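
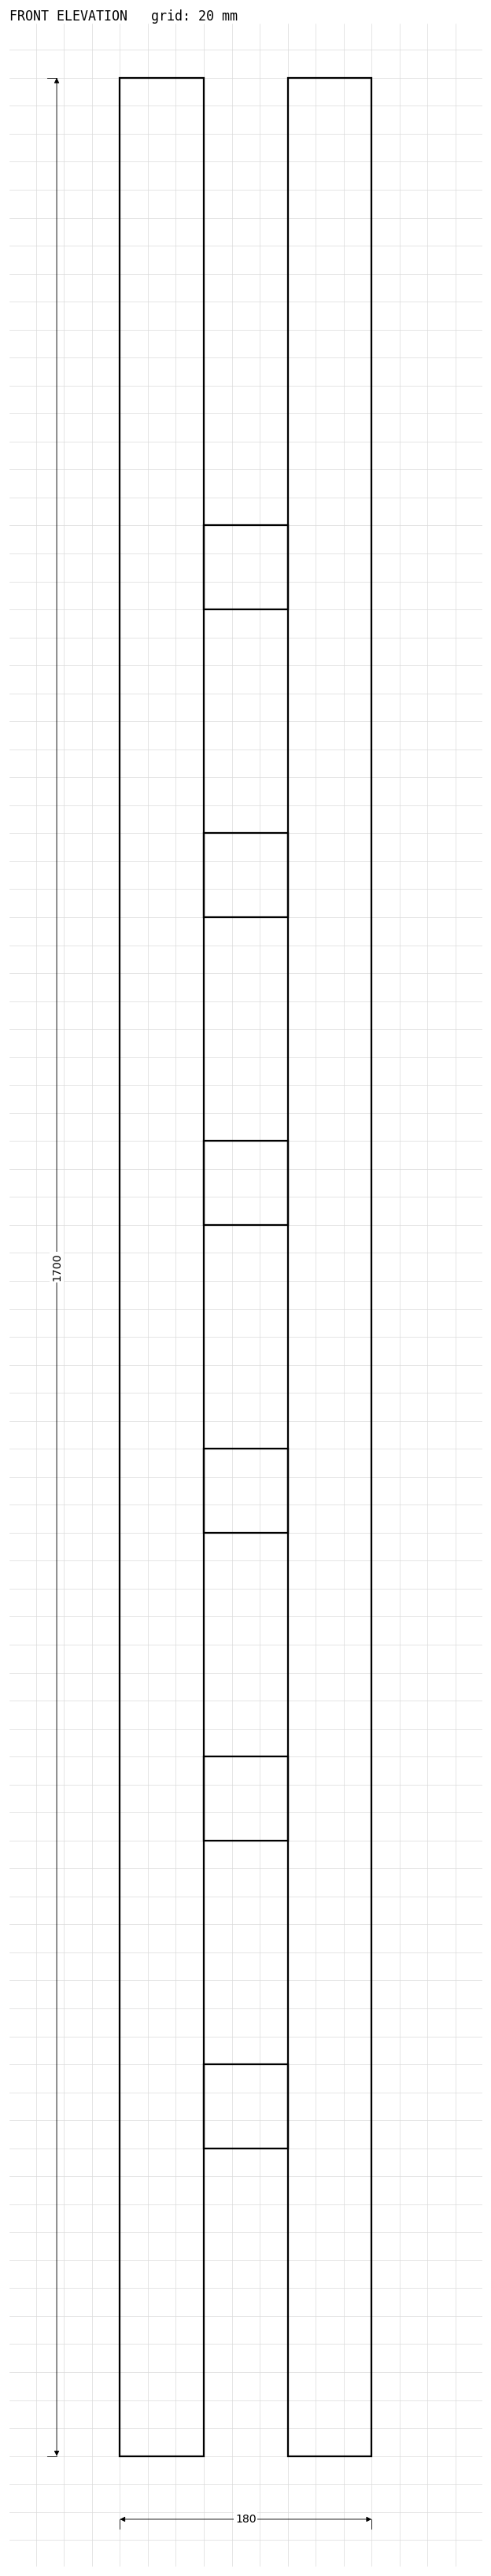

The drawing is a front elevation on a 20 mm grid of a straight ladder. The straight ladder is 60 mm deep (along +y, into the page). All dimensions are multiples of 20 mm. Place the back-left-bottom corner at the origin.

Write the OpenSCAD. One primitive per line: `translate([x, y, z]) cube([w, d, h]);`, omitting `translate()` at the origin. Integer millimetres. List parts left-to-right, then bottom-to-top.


cube([60, 60, 1700]);
translate([60, 0, 220]) cube([60, 60, 60]);
translate([60, 0, 440]) cube([60, 60, 60]);
translate([60, 0, 660]) cube([60, 60, 60]);
translate([60, 0, 880]) cube([60, 60, 60]);
translate([60, 0, 1100]) cube([60, 60, 60]);
translate([60, 0, 1320]) cube([60, 60, 60]);
translate([120, 0, 0]) cube([60, 60, 1700]);


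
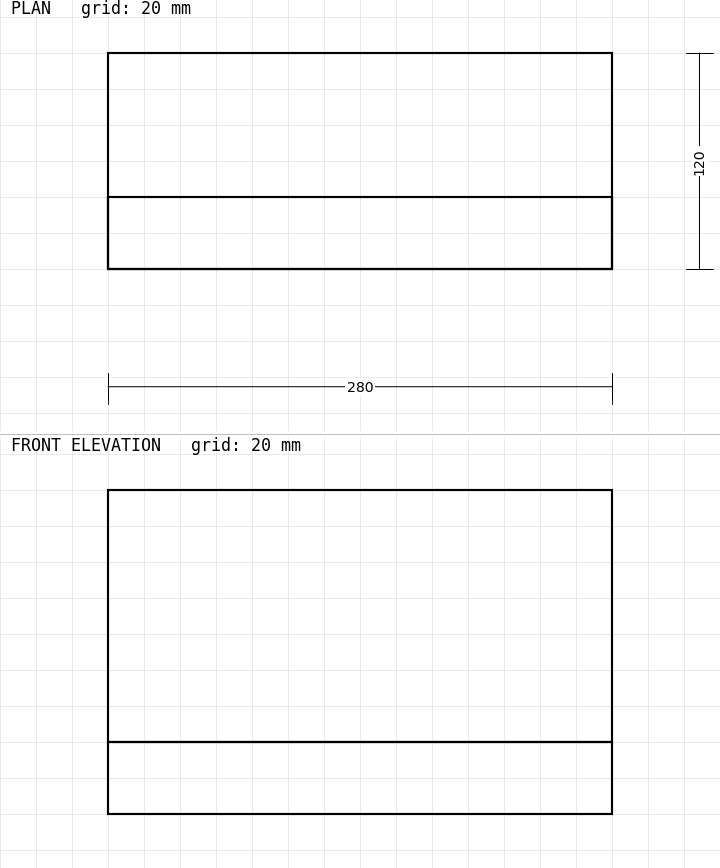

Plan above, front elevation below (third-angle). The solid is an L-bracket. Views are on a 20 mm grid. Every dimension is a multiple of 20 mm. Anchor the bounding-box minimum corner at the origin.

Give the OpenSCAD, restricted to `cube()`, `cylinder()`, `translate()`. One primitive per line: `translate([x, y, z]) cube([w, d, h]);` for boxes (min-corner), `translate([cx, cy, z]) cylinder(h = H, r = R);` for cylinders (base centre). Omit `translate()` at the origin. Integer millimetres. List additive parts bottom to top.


cube([280, 120, 40]);
translate([0, 0, 40]) cube([280, 40, 140]);


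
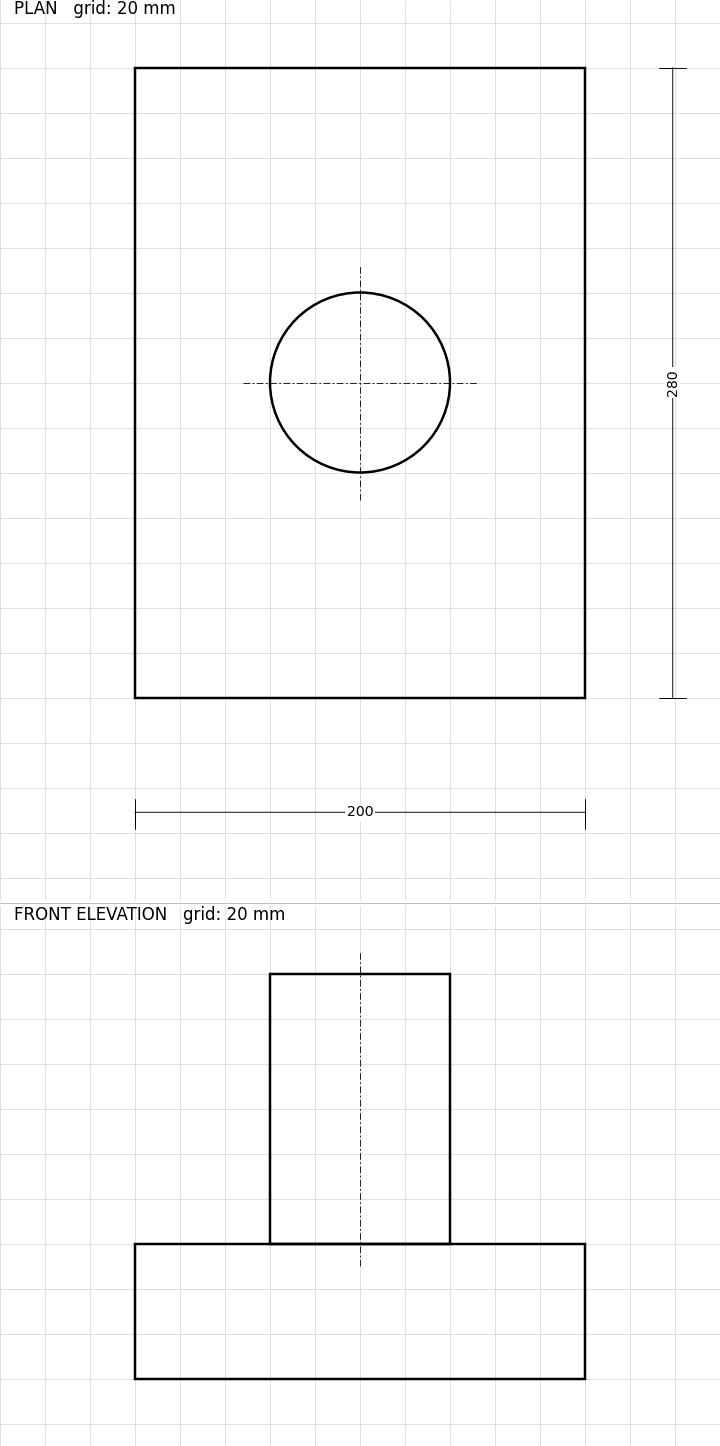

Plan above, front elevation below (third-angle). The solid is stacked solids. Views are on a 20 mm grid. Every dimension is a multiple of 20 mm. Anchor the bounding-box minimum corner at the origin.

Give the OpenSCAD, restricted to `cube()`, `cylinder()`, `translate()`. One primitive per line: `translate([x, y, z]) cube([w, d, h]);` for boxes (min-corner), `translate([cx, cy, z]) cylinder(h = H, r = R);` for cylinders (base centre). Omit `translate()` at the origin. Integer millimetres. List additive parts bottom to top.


cube([200, 280, 60]);
translate([100, 140, 60]) cylinder(h = 120, r = 40);


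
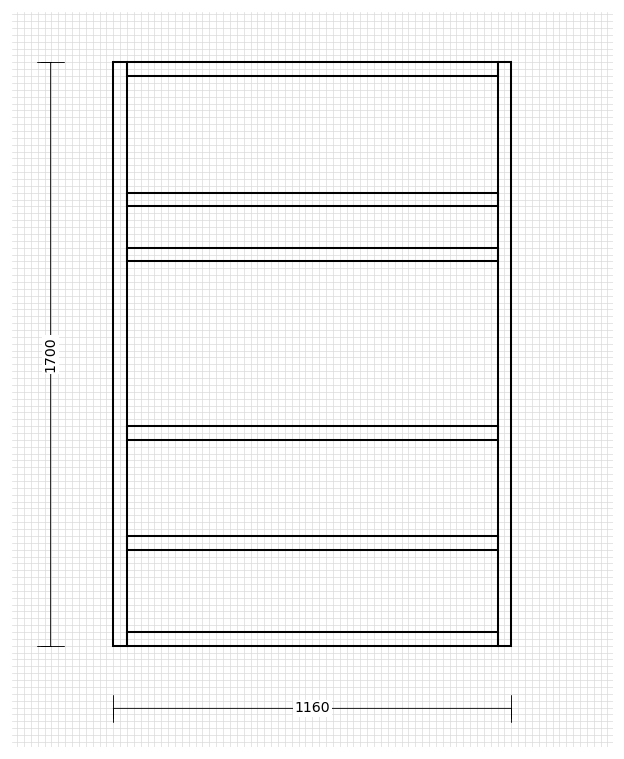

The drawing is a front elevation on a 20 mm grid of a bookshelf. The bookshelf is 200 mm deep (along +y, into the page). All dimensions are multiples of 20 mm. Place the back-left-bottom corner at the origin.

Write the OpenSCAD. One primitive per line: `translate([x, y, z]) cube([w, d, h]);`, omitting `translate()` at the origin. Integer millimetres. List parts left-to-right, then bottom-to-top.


cube([40, 200, 1700]);
translate([40, 0, 0]) cube([1080, 200, 40]);
translate([40, 0, 280]) cube([1080, 200, 40]);
translate([40, 0, 600]) cube([1080, 200, 40]);
translate([40, 0, 1120]) cube([1080, 200, 40]);
translate([40, 0, 1280]) cube([1080, 200, 40]);
translate([40, 0, 1660]) cube([1080, 200, 40]);
translate([1120, 0, 0]) cube([40, 200, 1700]);


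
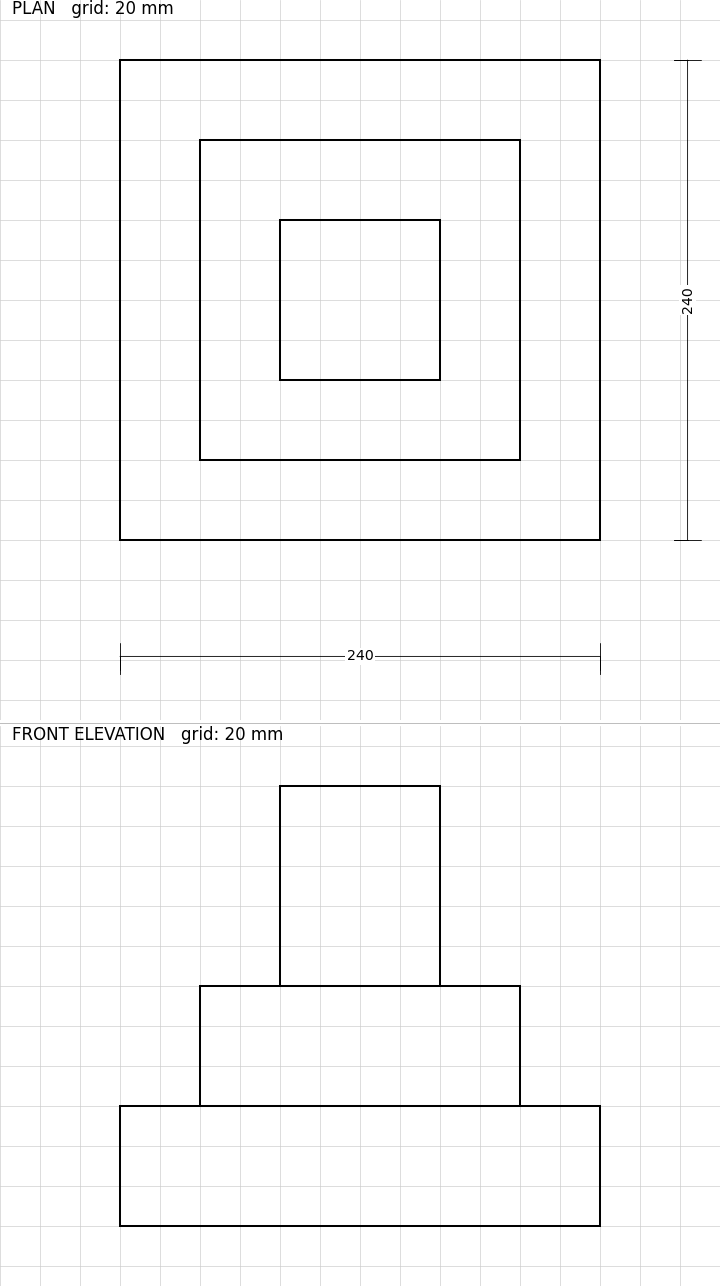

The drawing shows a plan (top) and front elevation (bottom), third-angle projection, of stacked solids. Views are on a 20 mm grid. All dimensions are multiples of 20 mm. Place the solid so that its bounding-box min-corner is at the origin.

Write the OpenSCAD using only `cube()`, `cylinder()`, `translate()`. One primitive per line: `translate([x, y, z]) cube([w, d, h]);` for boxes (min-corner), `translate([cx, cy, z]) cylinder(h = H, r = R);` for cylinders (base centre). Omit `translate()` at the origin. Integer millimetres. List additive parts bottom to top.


cube([240, 240, 60]);
translate([40, 40, 60]) cube([160, 160, 60]);
translate([80, 80, 120]) cube([80, 80, 100]);


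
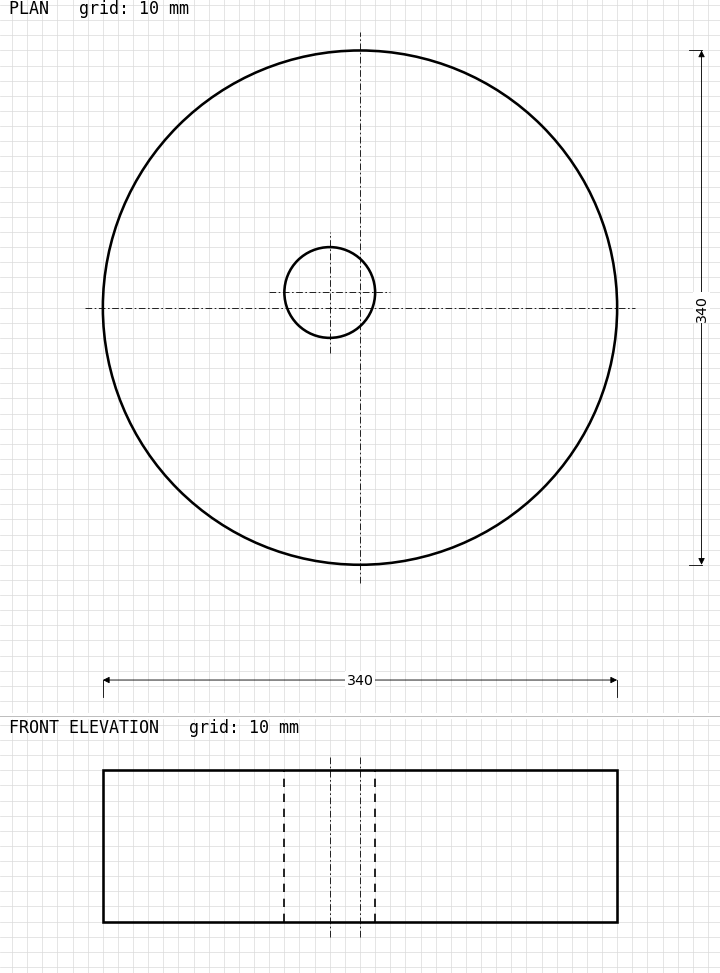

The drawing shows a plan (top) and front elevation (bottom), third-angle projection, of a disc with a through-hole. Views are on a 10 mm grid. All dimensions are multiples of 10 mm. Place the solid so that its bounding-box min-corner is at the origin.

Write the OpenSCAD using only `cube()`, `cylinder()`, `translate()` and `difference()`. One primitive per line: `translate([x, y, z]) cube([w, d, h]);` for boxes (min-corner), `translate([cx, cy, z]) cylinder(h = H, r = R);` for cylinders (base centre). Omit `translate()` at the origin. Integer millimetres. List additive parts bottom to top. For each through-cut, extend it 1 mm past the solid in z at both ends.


difference() {
  translate([170, 170, 0]) cylinder(h = 100, r = 170);
  translate([150, 180, -1]) cylinder(h = 102, r = 30);
}


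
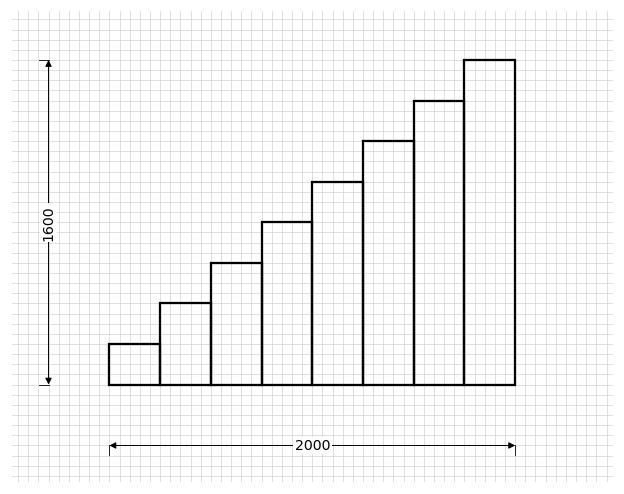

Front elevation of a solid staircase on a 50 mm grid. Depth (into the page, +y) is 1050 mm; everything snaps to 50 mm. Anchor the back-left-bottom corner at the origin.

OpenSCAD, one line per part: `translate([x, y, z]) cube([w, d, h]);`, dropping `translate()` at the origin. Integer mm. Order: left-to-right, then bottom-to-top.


cube([250, 1050, 200]);
translate([250, 0, 0]) cube([250, 1050, 400]);
translate([500, 0, 0]) cube([250, 1050, 600]);
translate([750, 0, 0]) cube([250, 1050, 800]);
translate([1000, 0, 0]) cube([250, 1050, 1000]);
translate([1250, 0, 0]) cube([250, 1050, 1200]);
translate([1500, 0, 0]) cube([250, 1050, 1400]);
translate([1750, 0, 0]) cube([250, 1050, 1600]);


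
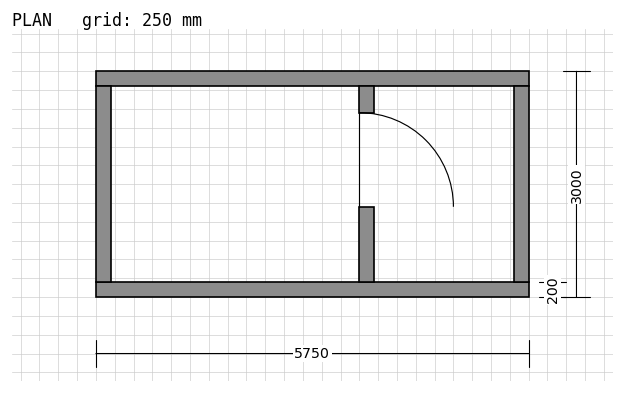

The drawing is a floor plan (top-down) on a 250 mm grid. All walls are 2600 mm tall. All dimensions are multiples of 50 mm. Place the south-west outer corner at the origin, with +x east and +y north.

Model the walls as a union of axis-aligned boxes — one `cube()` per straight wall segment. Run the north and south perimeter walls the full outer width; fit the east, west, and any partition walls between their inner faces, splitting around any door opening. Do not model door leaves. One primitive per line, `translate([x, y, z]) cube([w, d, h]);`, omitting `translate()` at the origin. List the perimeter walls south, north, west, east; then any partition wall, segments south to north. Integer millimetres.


cube([5750, 200, 2600]);
translate([0, 2800, 0]) cube([5750, 200, 2600]);
translate([0, 200, 0]) cube([200, 2600, 2600]);
translate([5550, 200, 0]) cube([200, 2600, 2600]);
translate([3500, 200, 0]) cube([200, 1000, 2600]);
translate([3500, 2450, 0]) cube([200, 350, 2600]);


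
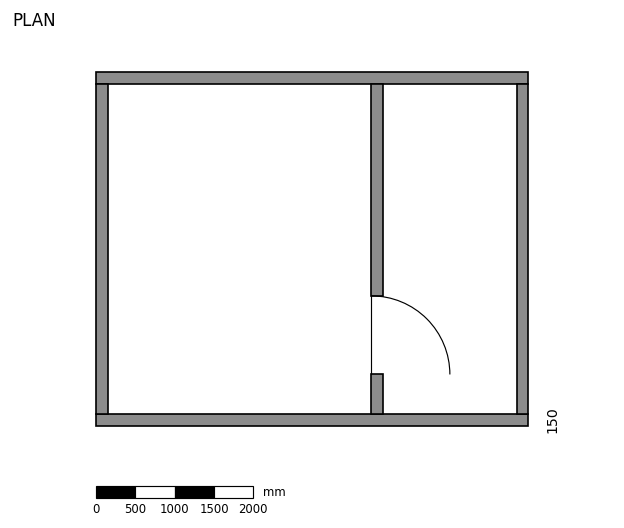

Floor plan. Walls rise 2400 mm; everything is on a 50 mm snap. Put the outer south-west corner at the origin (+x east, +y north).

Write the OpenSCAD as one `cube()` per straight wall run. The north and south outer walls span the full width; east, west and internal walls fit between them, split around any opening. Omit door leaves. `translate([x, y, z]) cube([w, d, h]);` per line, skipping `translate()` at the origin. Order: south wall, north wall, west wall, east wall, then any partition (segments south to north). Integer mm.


cube([5500, 150, 2400]);
translate([0, 4350, 0]) cube([5500, 150, 2400]);
translate([0, 150, 0]) cube([150, 4200, 2400]);
translate([5350, 150, 0]) cube([150, 4200, 2400]);
translate([3500, 150, 0]) cube([150, 500, 2400]);
translate([3500, 1650, 0]) cube([150, 2700, 2400]);


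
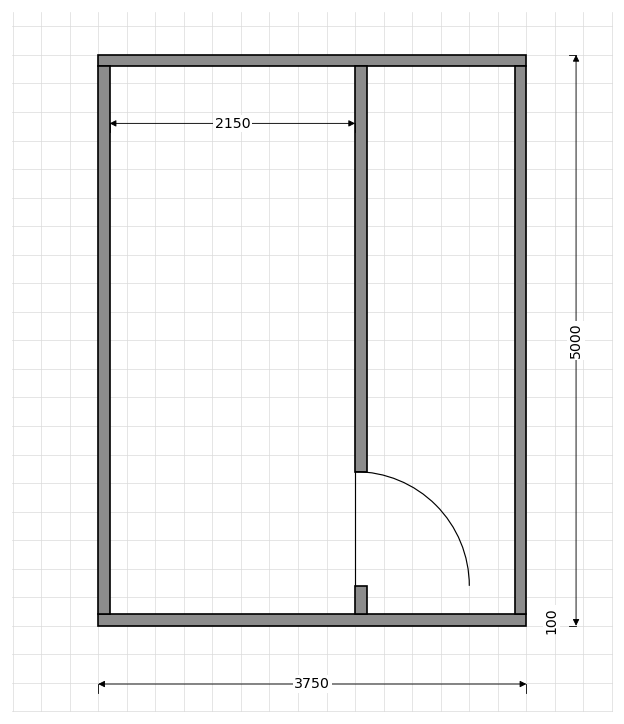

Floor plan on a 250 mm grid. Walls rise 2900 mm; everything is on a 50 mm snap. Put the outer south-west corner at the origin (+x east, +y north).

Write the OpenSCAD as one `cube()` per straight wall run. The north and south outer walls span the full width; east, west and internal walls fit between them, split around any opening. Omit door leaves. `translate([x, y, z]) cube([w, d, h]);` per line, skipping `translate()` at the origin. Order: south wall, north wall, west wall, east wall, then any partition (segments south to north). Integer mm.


cube([3750, 100, 2900]);
translate([0, 4900, 0]) cube([3750, 100, 2900]);
translate([0, 100, 0]) cube([100, 4800, 2900]);
translate([3650, 100, 0]) cube([100, 4800, 2900]);
translate([2250, 100, 0]) cube([100, 250, 2900]);
translate([2250, 1350, 0]) cube([100, 3550, 2900]);


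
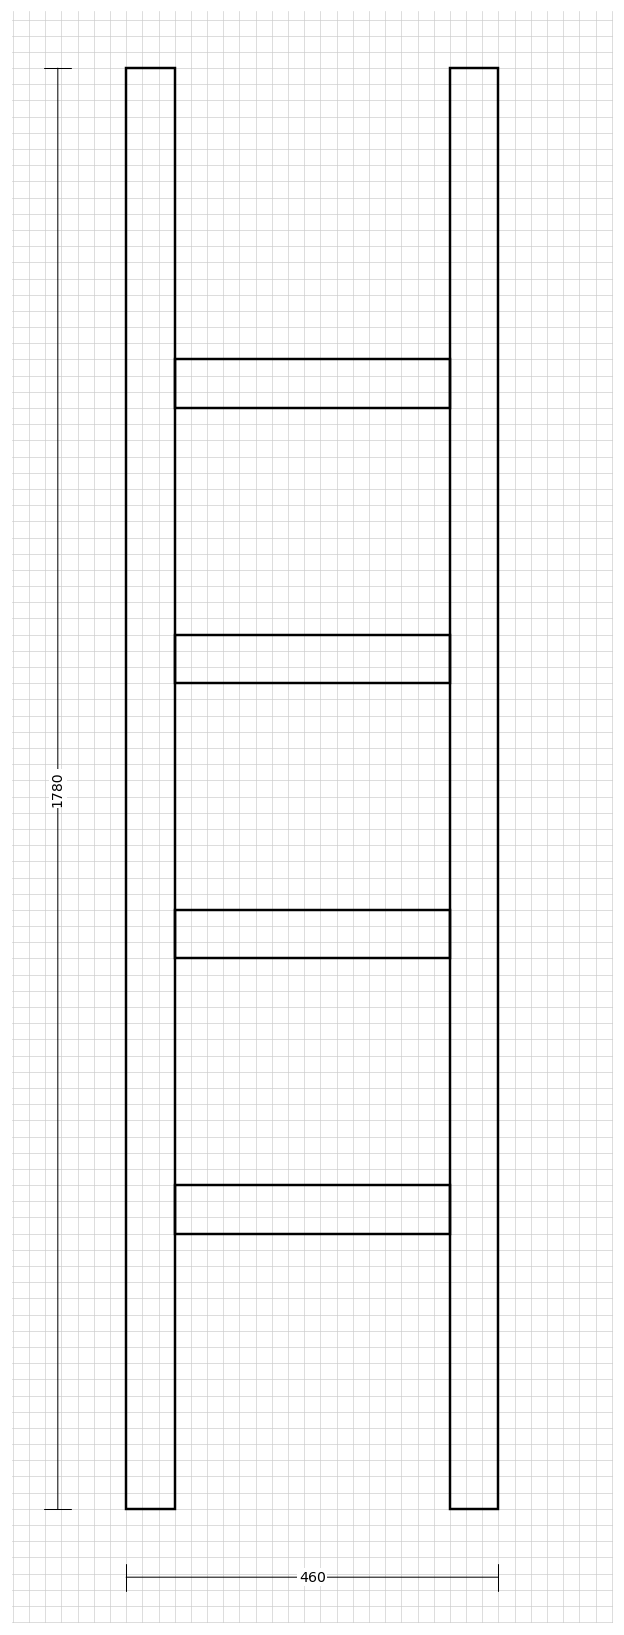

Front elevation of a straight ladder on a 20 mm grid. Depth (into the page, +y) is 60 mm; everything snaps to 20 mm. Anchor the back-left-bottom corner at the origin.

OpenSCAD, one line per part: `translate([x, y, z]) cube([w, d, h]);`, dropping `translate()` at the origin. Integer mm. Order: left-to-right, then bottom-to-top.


cube([60, 60, 1780]);
translate([60, 0, 340]) cube([340, 60, 60]);
translate([60, 0, 680]) cube([340, 60, 60]);
translate([60, 0, 1020]) cube([340, 60, 60]);
translate([60, 0, 1360]) cube([340, 60, 60]);
translate([400, 0, 0]) cube([60, 60, 1780]);


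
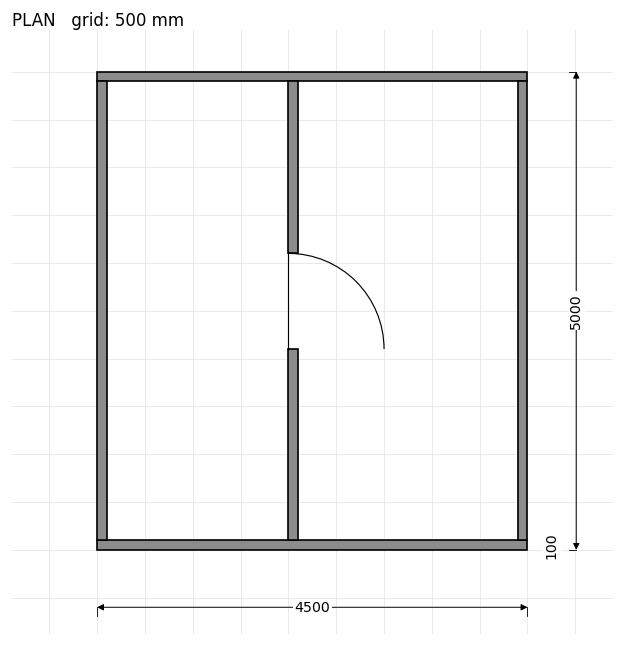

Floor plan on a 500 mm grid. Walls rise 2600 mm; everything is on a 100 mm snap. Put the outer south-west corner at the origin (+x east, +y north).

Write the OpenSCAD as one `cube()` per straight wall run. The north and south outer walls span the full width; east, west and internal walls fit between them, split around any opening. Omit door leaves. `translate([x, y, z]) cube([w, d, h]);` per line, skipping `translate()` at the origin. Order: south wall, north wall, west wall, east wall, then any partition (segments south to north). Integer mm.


cube([4500, 100, 2600]);
translate([0, 4900, 0]) cube([4500, 100, 2600]);
translate([0, 100, 0]) cube([100, 4800, 2600]);
translate([4400, 100, 0]) cube([100, 4800, 2600]);
translate([2000, 100, 0]) cube([100, 2000, 2600]);
translate([2000, 3100, 0]) cube([100, 1800, 2600]);


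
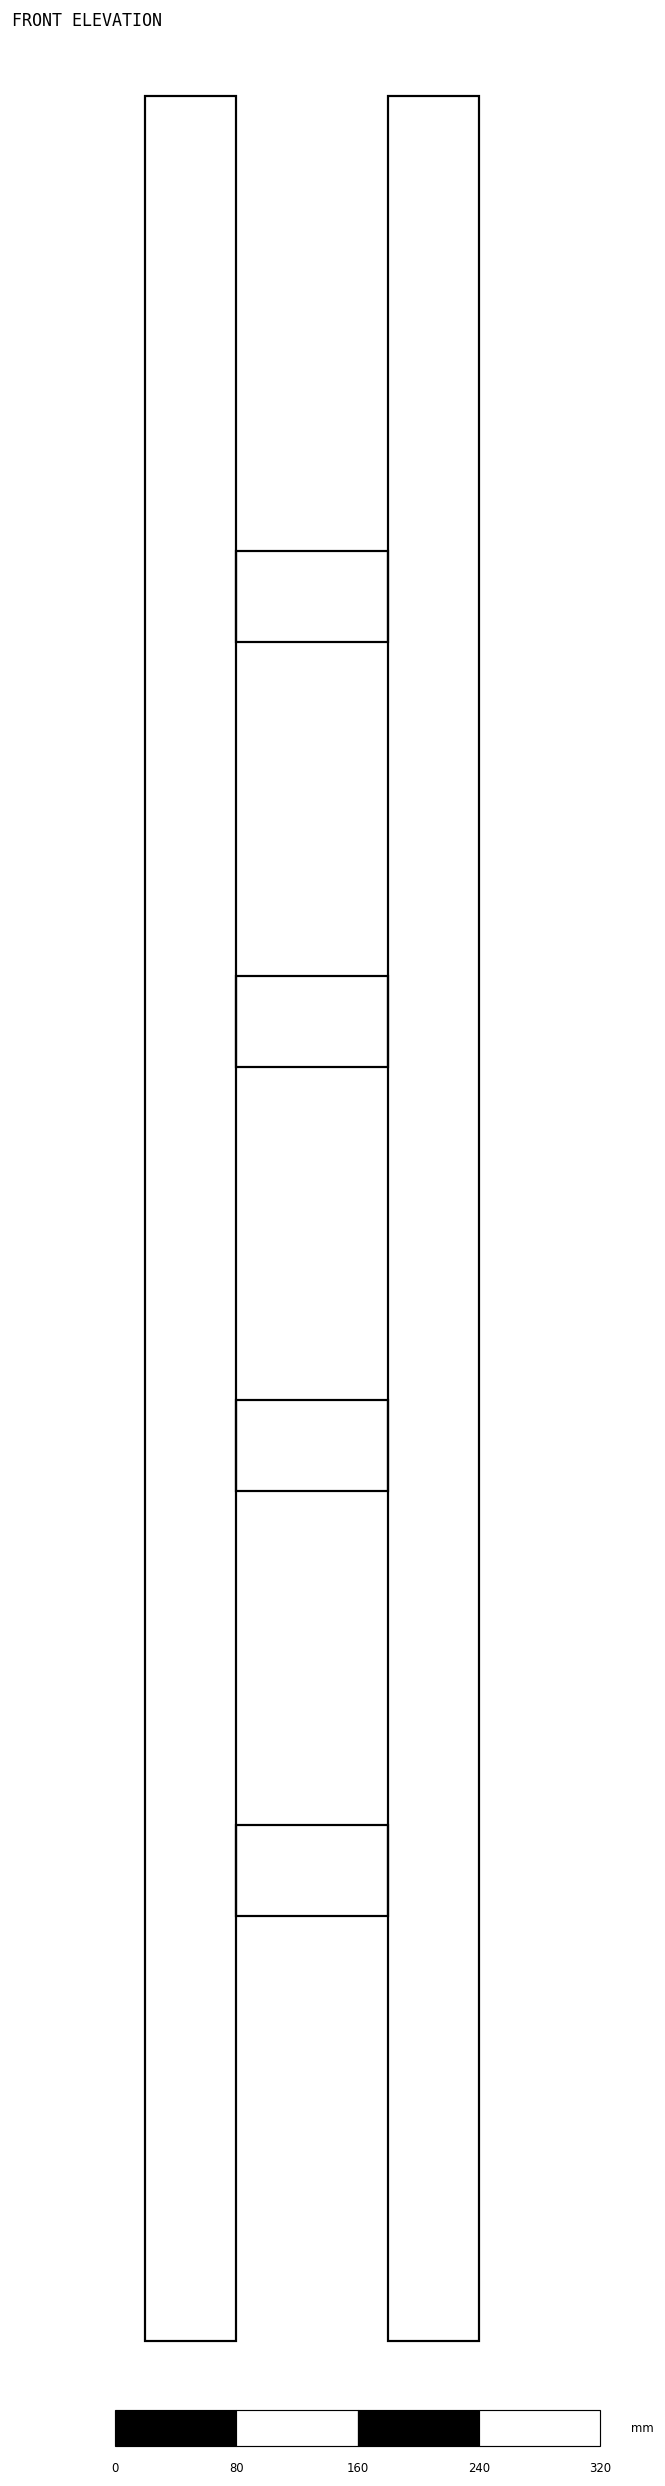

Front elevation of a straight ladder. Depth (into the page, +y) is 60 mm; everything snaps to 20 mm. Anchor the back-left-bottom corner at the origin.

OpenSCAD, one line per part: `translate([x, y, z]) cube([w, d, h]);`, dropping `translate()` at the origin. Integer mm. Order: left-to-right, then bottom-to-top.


cube([60, 60, 1480]);
translate([60, 0, 280]) cube([100, 60, 60]);
translate([60, 0, 560]) cube([100, 60, 60]);
translate([60, 0, 840]) cube([100, 60, 60]);
translate([60, 0, 1120]) cube([100, 60, 60]);
translate([160, 0, 0]) cube([60, 60, 1480]);


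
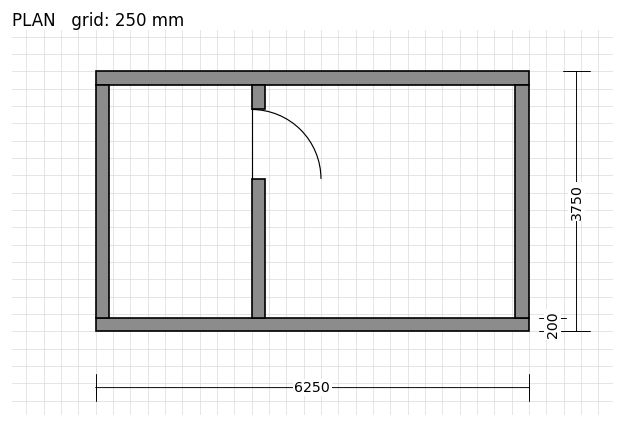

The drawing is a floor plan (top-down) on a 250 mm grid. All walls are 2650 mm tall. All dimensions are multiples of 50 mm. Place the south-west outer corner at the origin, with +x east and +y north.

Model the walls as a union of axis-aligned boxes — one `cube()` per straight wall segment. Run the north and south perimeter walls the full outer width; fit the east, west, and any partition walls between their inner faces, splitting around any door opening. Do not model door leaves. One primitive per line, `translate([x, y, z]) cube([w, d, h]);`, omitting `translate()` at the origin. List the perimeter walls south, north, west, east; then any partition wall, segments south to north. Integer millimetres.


cube([6250, 200, 2650]);
translate([0, 3550, 0]) cube([6250, 200, 2650]);
translate([0, 200, 0]) cube([200, 3350, 2650]);
translate([6050, 200, 0]) cube([200, 3350, 2650]);
translate([2250, 200, 0]) cube([200, 2000, 2650]);
translate([2250, 3200, 0]) cube([200, 350, 2650]);


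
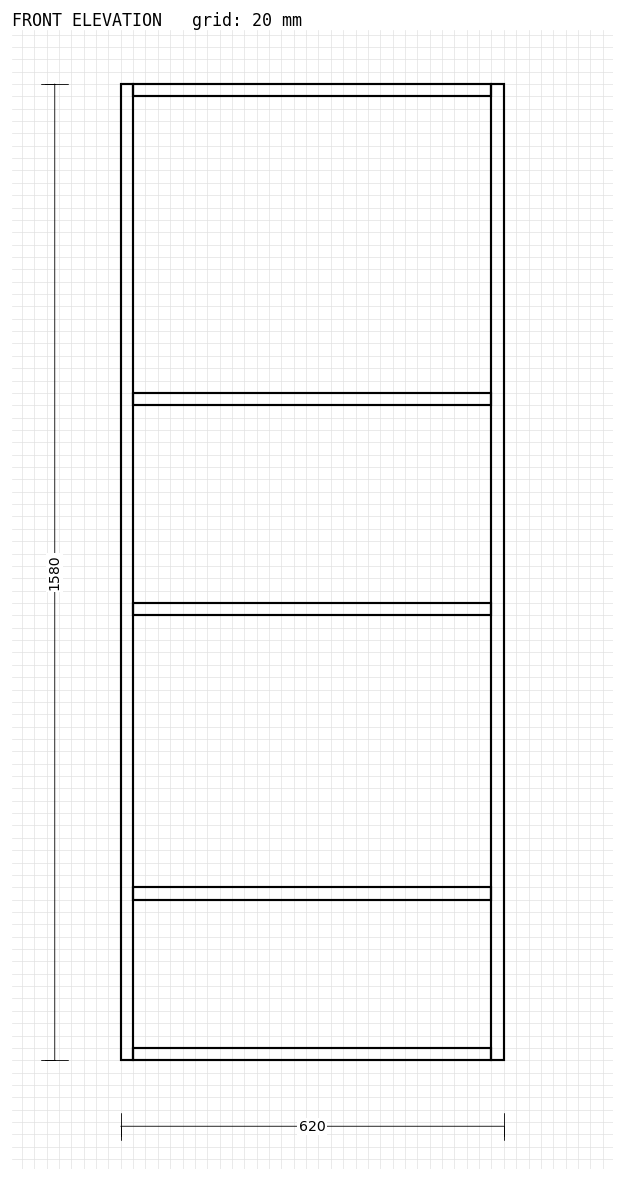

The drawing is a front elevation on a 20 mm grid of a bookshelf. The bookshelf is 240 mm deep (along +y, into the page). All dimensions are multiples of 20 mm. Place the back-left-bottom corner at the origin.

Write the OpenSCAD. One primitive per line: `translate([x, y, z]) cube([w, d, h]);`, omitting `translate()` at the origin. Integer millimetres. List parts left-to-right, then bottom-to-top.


cube([20, 240, 1580]);
translate([20, 0, 0]) cube([580, 240, 20]);
translate([20, 0, 260]) cube([580, 240, 20]);
translate([20, 0, 720]) cube([580, 240, 20]);
translate([20, 0, 1060]) cube([580, 240, 20]);
translate([20, 0, 1560]) cube([580, 240, 20]);
translate([600, 0, 0]) cube([20, 240, 1580]);


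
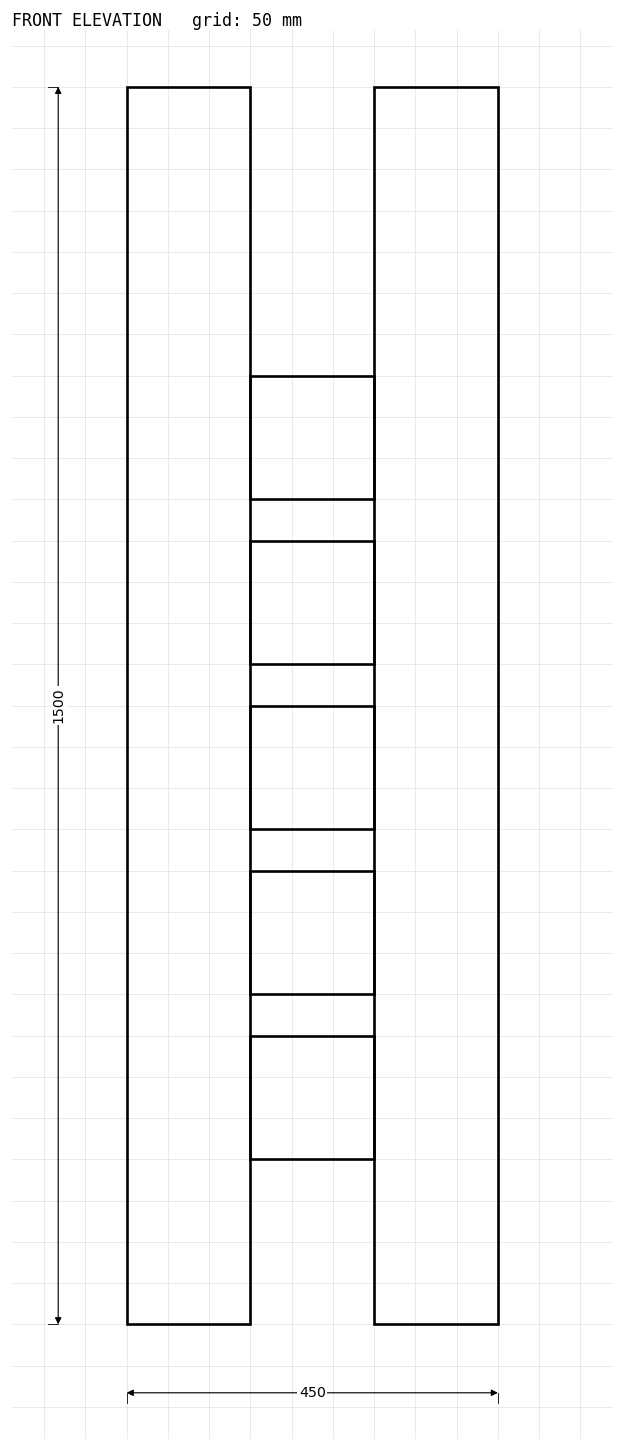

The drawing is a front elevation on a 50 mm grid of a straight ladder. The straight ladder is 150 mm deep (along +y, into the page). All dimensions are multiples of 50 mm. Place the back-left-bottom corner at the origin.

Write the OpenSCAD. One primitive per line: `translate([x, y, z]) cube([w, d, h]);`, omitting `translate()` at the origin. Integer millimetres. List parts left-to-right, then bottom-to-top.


cube([150, 150, 1500]);
translate([150, 0, 200]) cube([150, 150, 150]);
translate([150, 0, 400]) cube([150, 150, 150]);
translate([150, 0, 600]) cube([150, 150, 150]);
translate([150, 0, 800]) cube([150, 150, 150]);
translate([150, 0, 1000]) cube([150, 150, 150]);
translate([300, 0, 0]) cube([150, 150, 1500]);


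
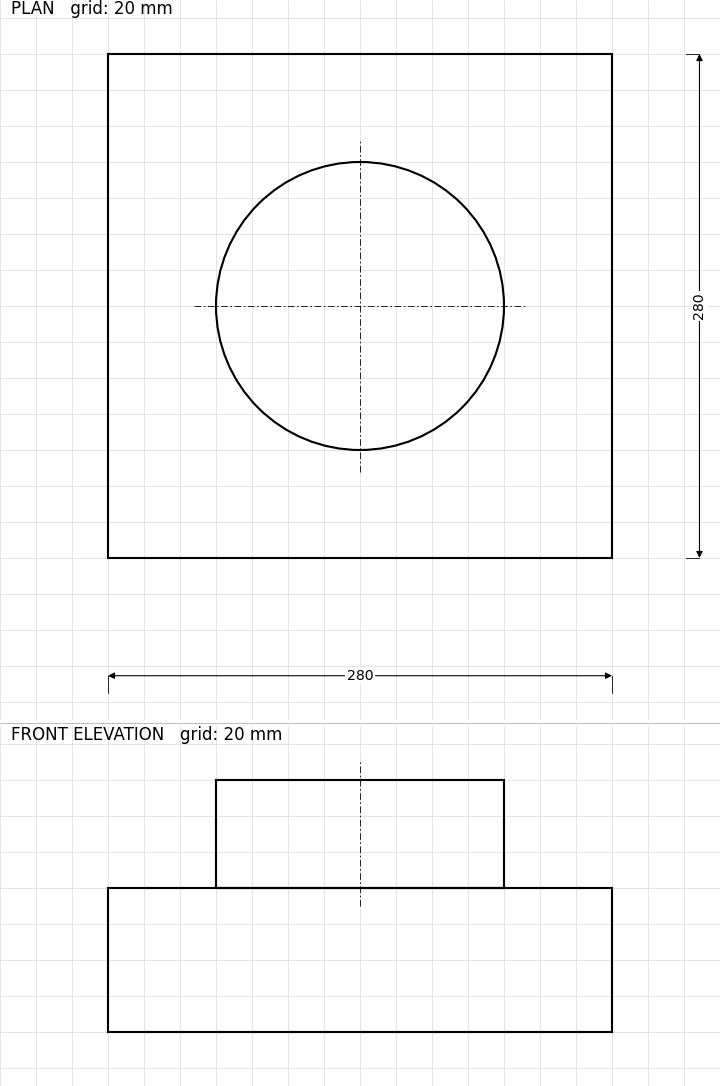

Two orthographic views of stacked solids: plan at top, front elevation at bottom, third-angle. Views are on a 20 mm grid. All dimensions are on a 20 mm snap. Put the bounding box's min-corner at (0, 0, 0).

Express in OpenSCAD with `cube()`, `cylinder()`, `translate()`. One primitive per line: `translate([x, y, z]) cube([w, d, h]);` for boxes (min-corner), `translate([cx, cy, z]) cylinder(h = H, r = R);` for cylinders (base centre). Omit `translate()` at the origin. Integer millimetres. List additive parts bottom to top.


cube([280, 280, 80]);
translate([140, 140, 80]) cylinder(h = 60, r = 80);


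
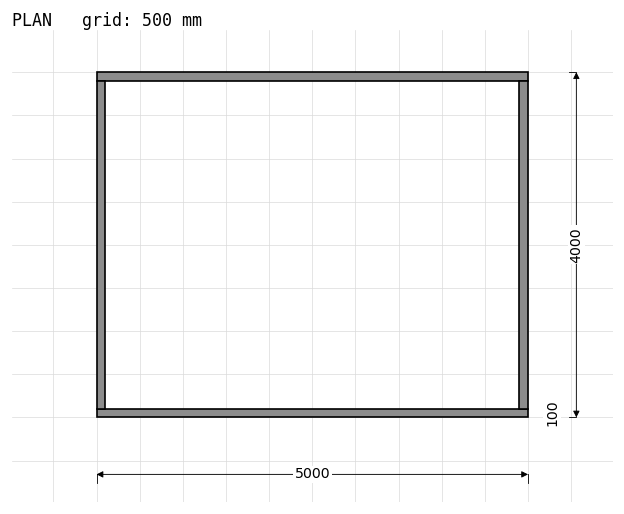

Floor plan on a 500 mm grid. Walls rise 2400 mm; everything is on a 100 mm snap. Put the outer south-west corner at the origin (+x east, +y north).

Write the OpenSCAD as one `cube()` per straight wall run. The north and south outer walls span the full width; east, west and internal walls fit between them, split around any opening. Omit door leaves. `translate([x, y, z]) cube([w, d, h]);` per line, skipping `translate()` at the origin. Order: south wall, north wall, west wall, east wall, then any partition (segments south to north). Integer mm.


cube([5000, 100, 2400]);
translate([0, 3900, 0]) cube([5000, 100, 2400]);
translate([0, 100, 0]) cube([100, 3800, 2400]);
translate([4900, 100, 0]) cube([100, 3800, 2400]);


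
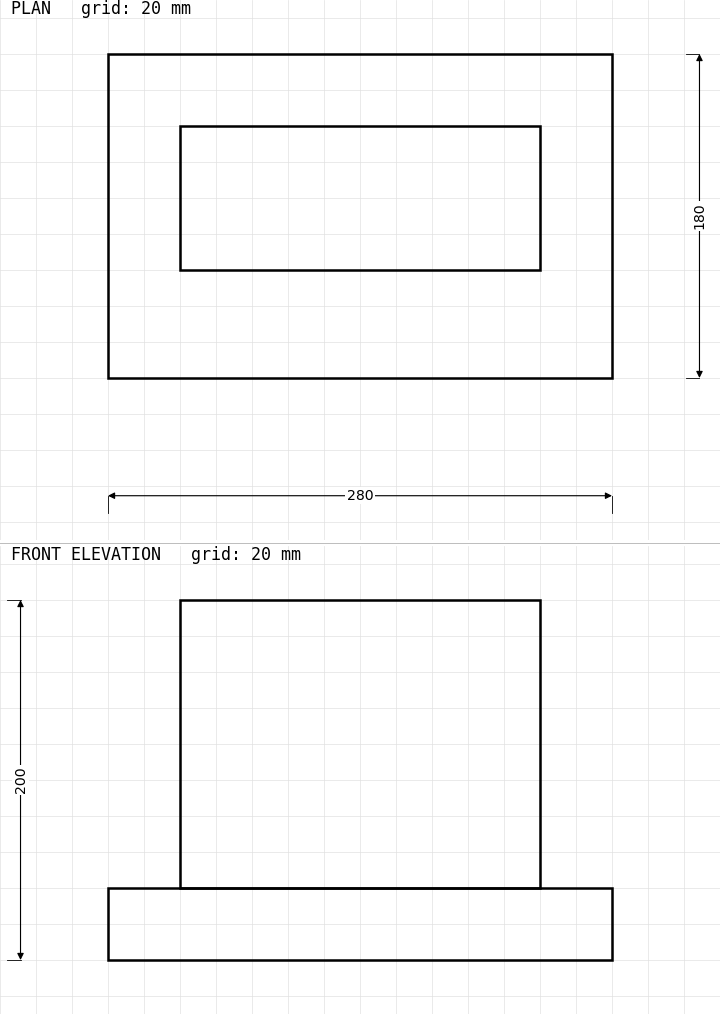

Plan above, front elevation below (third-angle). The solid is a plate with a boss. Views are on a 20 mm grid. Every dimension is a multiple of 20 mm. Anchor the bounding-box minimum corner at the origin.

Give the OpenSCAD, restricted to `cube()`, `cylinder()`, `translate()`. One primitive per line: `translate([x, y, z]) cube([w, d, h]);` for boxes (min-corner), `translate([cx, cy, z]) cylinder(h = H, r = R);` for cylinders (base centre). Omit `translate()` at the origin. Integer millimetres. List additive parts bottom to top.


cube([280, 180, 40]);
translate([40, 60, 40]) cube([200, 80, 160]);


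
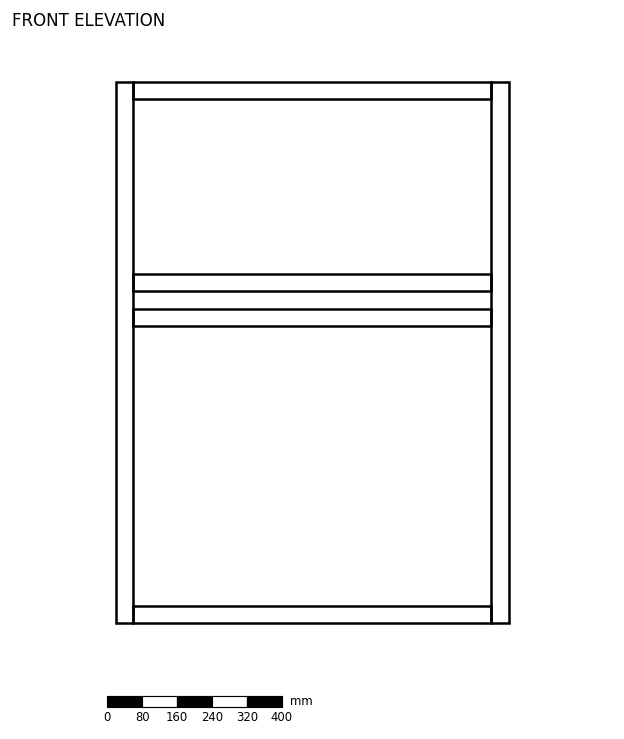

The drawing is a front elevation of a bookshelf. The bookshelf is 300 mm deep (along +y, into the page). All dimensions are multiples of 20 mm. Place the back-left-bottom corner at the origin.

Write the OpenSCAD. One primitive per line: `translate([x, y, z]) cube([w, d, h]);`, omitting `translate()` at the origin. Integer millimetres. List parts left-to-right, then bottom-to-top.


cube([40, 300, 1240]);
translate([40, 0, 0]) cube([820, 300, 40]);
translate([40, 0, 680]) cube([820, 300, 40]);
translate([40, 0, 760]) cube([820, 300, 40]);
translate([40, 0, 1200]) cube([820, 300, 40]);
translate([860, 0, 0]) cube([40, 300, 1240]);


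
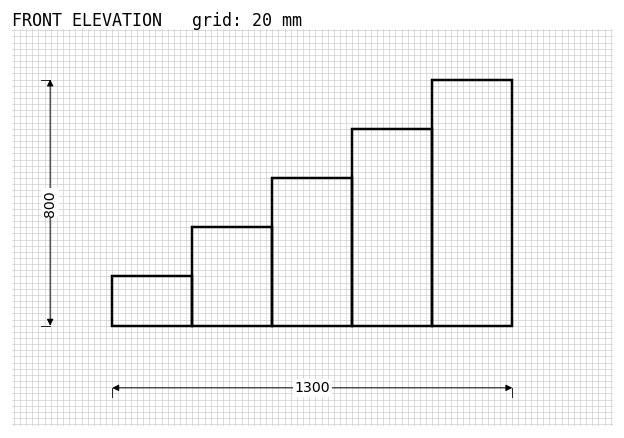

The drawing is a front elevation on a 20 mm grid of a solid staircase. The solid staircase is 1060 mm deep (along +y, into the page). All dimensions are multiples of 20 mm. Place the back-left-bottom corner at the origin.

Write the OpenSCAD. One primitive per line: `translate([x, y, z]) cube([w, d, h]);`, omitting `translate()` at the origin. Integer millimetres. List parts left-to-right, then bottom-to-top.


cube([260, 1060, 160]);
translate([260, 0, 0]) cube([260, 1060, 320]);
translate([520, 0, 0]) cube([260, 1060, 480]);
translate([780, 0, 0]) cube([260, 1060, 640]);
translate([1040, 0, 0]) cube([260, 1060, 800]);


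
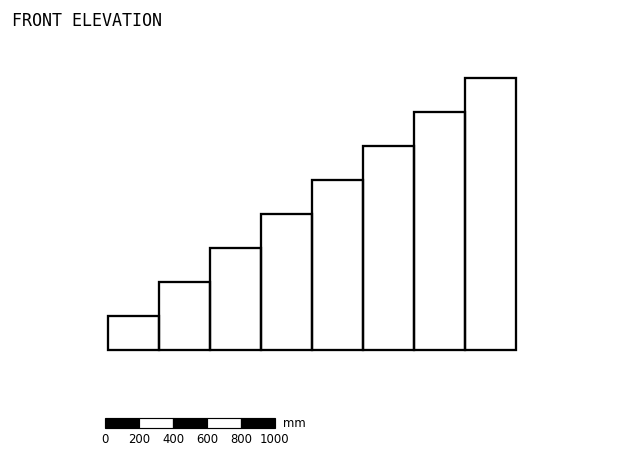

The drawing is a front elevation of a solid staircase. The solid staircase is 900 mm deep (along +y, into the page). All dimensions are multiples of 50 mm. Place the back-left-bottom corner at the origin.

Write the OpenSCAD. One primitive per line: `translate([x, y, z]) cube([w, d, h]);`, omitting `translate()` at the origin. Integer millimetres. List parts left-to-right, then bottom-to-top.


cube([300, 900, 200]);
translate([300, 0, 0]) cube([300, 900, 400]);
translate([600, 0, 0]) cube([300, 900, 600]);
translate([900, 0, 0]) cube([300, 900, 800]);
translate([1200, 0, 0]) cube([300, 900, 1000]);
translate([1500, 0, 0]) cube([300, 900, 1200]);
translate([1800, 0, 0]) cube([300, 900, 1400]);
translate([2100, 0, 0]) cube([300, 900, 1600]);


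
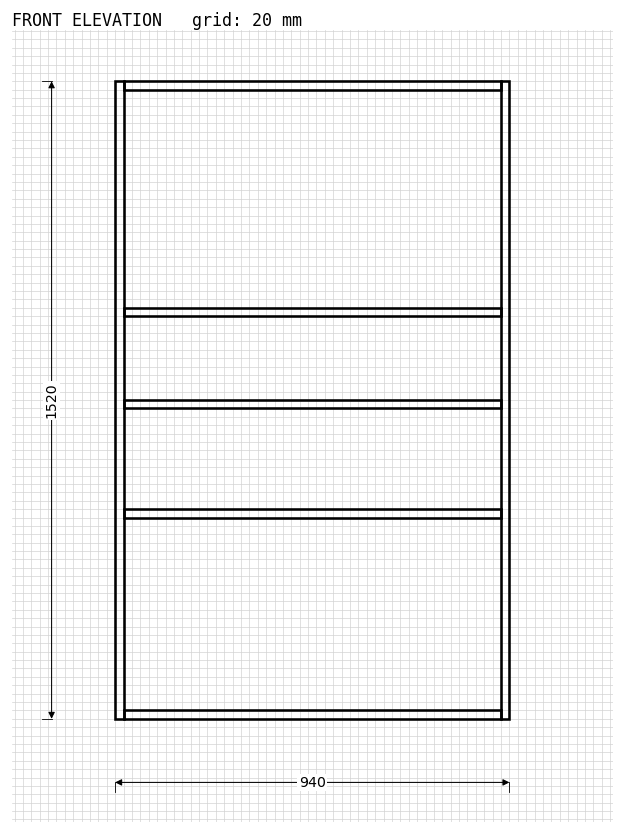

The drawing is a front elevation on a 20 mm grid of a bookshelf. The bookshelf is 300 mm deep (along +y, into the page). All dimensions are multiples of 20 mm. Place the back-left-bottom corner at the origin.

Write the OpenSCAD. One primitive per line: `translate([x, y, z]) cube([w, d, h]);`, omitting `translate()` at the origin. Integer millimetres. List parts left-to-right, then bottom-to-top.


cube([20, 300, 1520]);
translate([20, 0, 0]) cube([900, 300, 20]);
translate([20, 0, 480]) cube([900, 300, 20]);
translate([20, 0, 740]) cube([900, 300, 20]);
translate([20, 0, 960]) cube([900, 300, 20]);
translate([20, 0, 1500]) cube([900, 300, 20]);
translate([920, 0, 0]) cube([20, 300, 1520]);


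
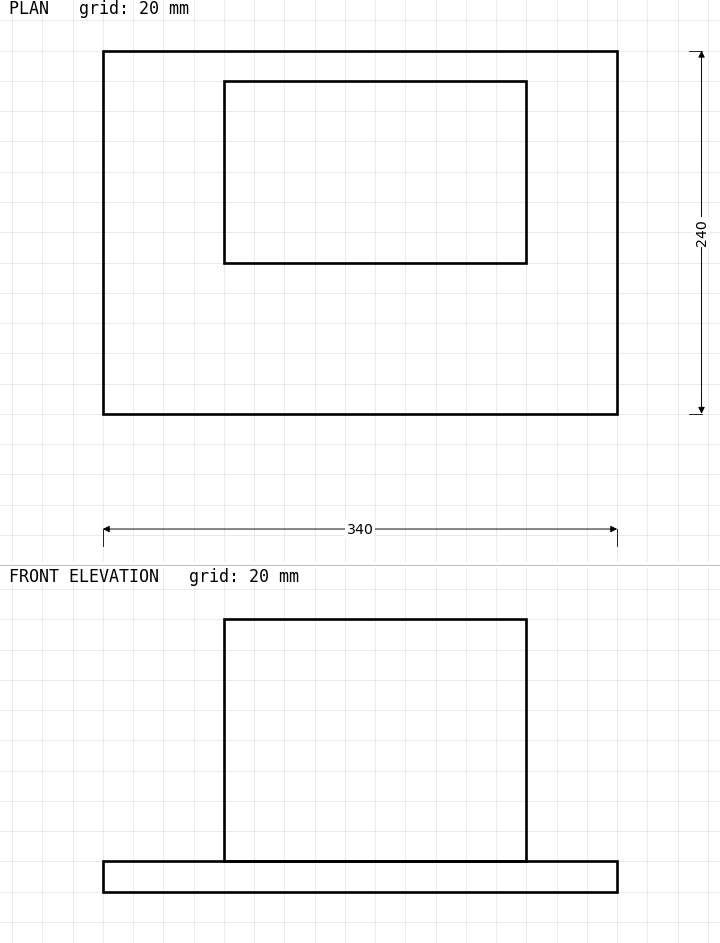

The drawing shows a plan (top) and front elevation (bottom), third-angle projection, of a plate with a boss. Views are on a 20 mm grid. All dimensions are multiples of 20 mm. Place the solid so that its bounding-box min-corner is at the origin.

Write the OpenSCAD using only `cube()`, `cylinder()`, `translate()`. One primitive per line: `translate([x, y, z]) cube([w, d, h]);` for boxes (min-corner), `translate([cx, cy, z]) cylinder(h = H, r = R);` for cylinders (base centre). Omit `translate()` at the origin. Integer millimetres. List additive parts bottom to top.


cube([340, 240, 20]);
translate([80, 100, 20]) cube([200, 120, 160]);


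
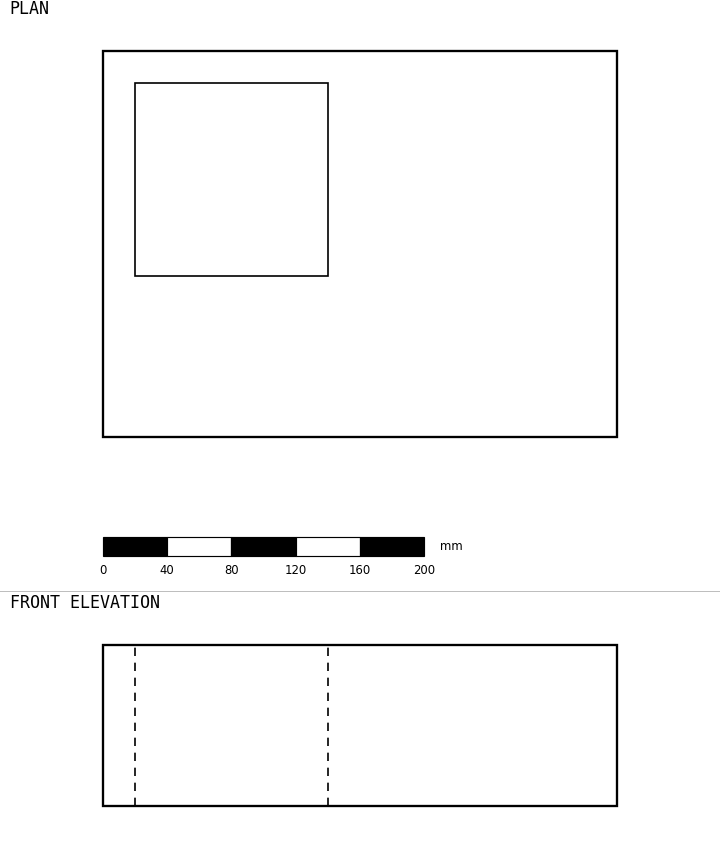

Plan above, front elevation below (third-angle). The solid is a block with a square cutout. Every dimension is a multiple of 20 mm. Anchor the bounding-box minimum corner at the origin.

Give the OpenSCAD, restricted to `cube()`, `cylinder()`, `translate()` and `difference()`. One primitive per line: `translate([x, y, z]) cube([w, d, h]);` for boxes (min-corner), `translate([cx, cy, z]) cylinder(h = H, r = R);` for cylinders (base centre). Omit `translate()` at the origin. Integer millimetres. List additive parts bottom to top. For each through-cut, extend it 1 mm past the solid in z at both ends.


difference() {
  cube([320, 240, 100]);
  translate([20, 100, -1]) cube([120, 120, 102]);
}


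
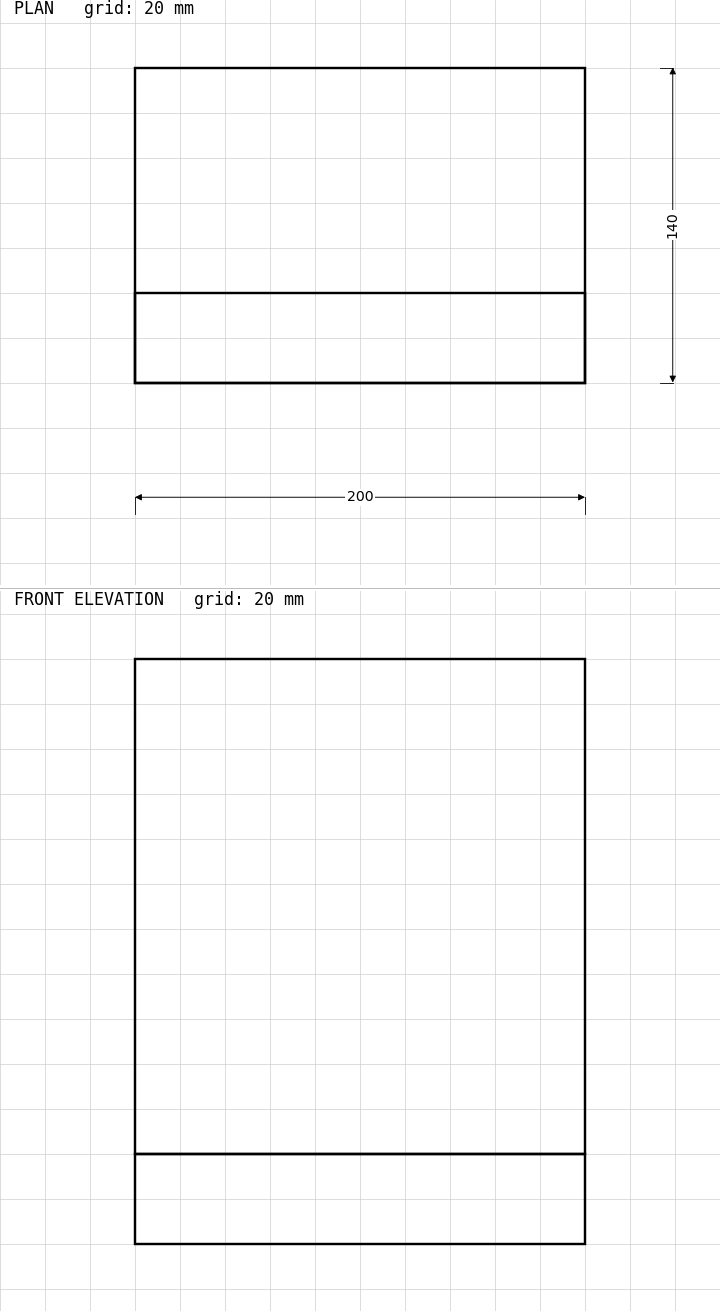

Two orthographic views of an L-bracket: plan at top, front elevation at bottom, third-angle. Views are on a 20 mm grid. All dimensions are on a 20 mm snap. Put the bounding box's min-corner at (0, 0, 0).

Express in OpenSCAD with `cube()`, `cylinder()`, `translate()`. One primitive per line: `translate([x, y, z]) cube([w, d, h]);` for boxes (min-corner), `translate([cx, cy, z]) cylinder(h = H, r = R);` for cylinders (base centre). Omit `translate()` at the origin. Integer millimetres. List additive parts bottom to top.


cube([200, 140, 40]);
translate([0, 0, 40]) cube([200, 40, 220]);


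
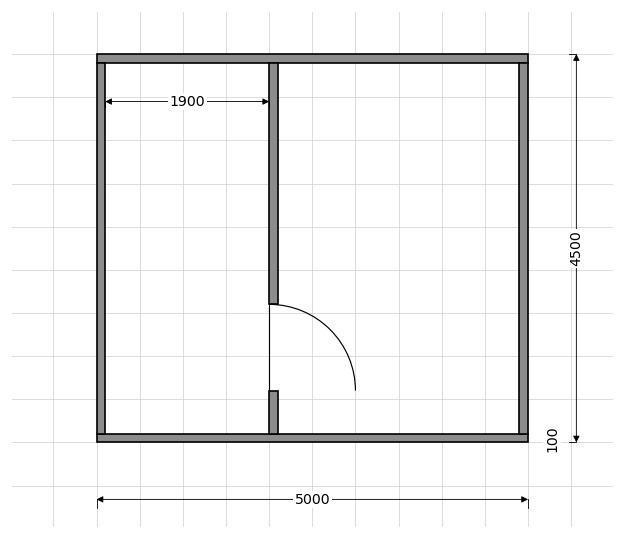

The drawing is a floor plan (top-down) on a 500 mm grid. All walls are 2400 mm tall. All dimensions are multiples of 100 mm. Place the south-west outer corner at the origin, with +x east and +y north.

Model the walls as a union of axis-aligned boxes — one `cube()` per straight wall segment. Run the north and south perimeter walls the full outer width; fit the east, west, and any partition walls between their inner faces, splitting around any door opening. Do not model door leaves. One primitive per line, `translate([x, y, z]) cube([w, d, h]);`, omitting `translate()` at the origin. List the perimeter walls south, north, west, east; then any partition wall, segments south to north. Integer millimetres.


cube([5000, 100, 2400]);
translate([0, 4400, 0]) cube([5000, 100, 2400]);
translate([0, 100, 0]) cube([100, 4300, 2400]);
translate([4900, 100, 0]) cube([100, 4300, 2400]);
translate([2000, 100, 0]) cube([100, 500, 2400]);
translate([2000, 1600, 0]) cube([100, 2800, 2400]);


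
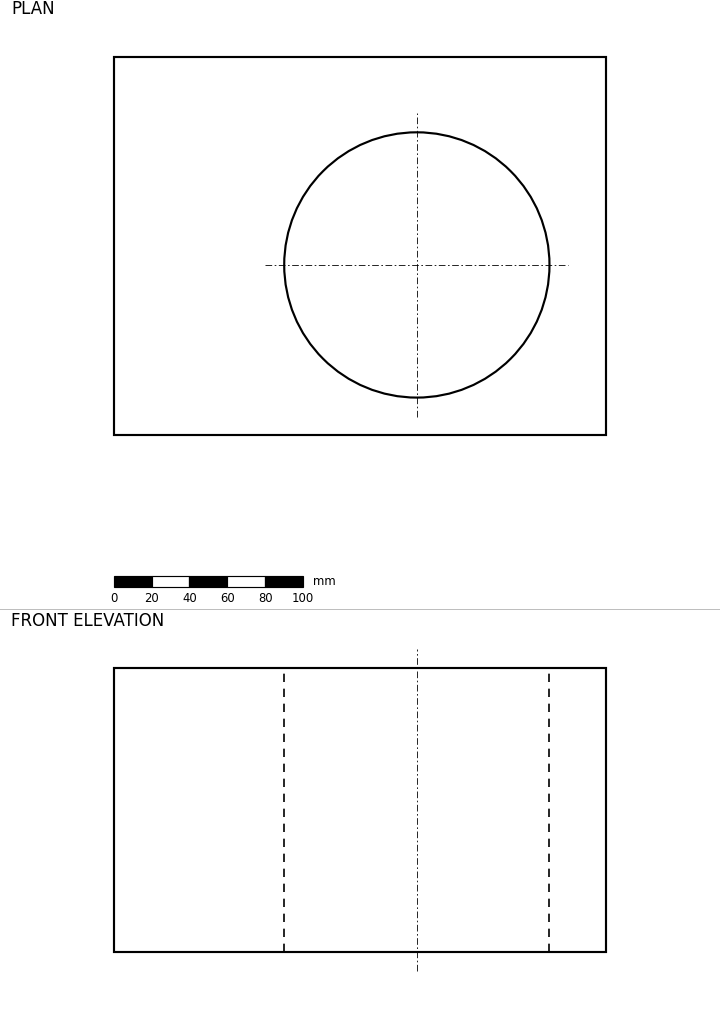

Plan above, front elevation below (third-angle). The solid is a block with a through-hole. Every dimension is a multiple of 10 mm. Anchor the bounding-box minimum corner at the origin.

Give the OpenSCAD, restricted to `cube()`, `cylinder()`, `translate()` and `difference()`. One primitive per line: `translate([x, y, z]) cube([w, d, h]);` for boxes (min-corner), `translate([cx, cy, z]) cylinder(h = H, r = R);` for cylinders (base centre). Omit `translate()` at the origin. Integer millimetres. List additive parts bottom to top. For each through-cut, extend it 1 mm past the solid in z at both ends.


difference() {
  cube([260, 200, 150]);
  translate([160, 90, -1]) cylinder(h = 152, r = 70);
}


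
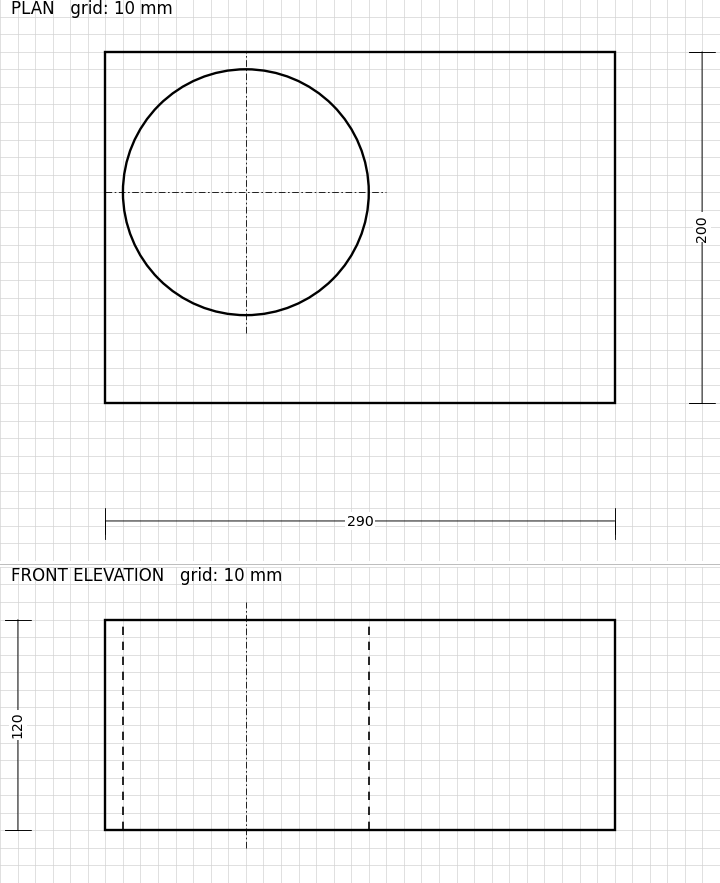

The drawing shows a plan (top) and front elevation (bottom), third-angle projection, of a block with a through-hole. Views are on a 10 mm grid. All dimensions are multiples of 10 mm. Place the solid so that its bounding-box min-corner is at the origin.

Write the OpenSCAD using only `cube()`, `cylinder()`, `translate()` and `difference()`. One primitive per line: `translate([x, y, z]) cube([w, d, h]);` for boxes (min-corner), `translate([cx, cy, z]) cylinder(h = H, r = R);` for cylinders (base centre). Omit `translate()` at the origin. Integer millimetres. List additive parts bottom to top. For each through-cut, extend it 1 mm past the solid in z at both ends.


difference() {
  cube([290, 200, 120]);
  translate([80, 120, -1]) cylinder(h = 122, r = 70);
}


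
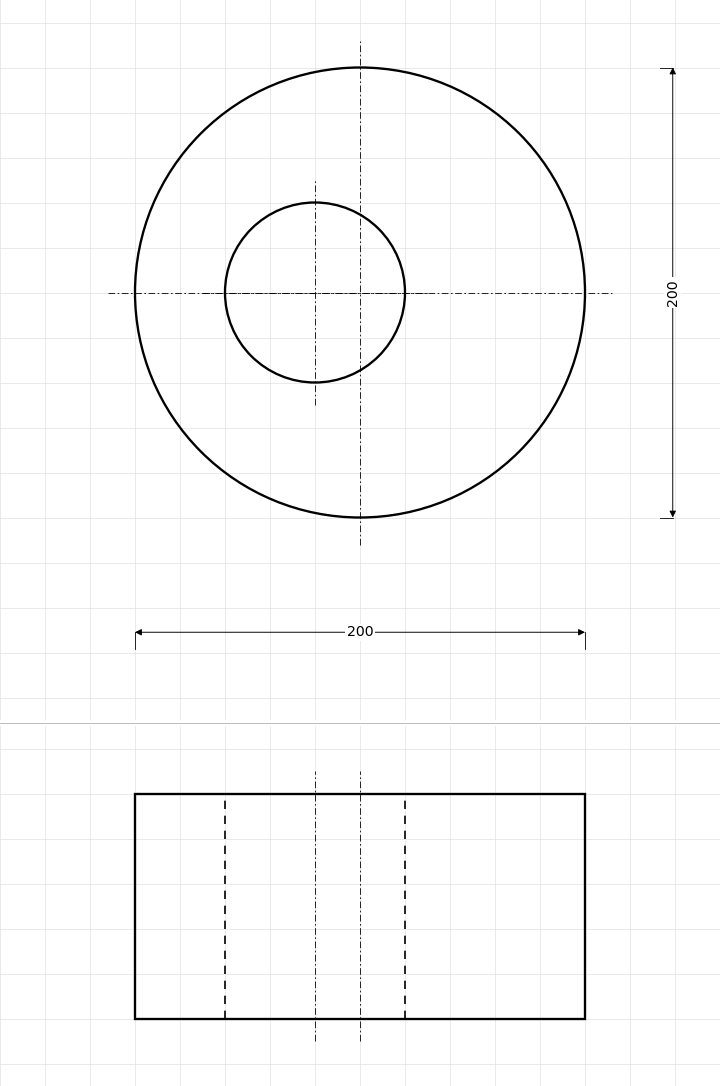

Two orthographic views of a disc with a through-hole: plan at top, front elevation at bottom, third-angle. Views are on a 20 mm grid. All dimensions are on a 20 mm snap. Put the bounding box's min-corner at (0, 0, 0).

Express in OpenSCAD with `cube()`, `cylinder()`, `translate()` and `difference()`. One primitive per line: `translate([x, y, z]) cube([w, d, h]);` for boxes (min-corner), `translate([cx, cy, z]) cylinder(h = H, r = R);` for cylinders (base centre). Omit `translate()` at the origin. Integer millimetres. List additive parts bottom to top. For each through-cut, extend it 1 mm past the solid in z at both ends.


difference() {
  translate([100, 100, 0]) cylinder(h = 100, r = 100);
  translate([80, 100, -1]) cylinder(h = 102, r = 40);
}


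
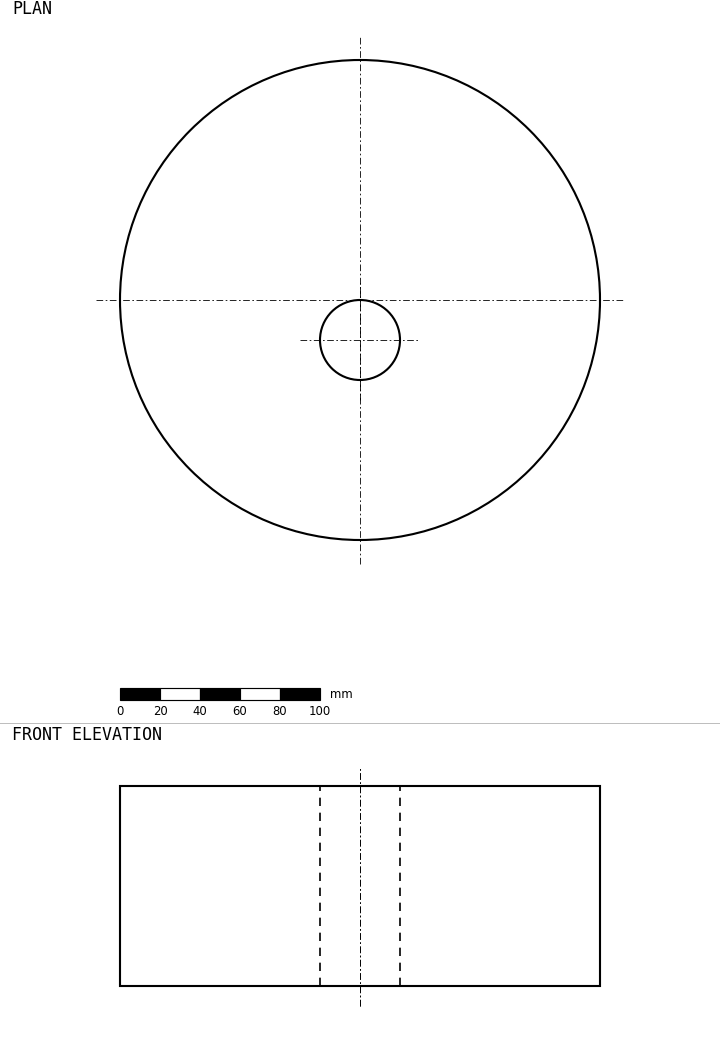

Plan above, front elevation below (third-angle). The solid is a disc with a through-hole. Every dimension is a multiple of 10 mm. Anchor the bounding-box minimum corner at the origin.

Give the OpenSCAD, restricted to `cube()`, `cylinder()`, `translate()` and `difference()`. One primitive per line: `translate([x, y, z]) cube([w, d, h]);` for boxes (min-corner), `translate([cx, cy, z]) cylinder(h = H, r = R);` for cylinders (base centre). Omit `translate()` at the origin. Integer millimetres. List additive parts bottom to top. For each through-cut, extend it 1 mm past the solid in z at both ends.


difference() {
  translate([120, 120, 0]) cylinder(h = 100, r = 120);
  translate([120, 100, -1]) cylinder(h = 102, r = 20);
}


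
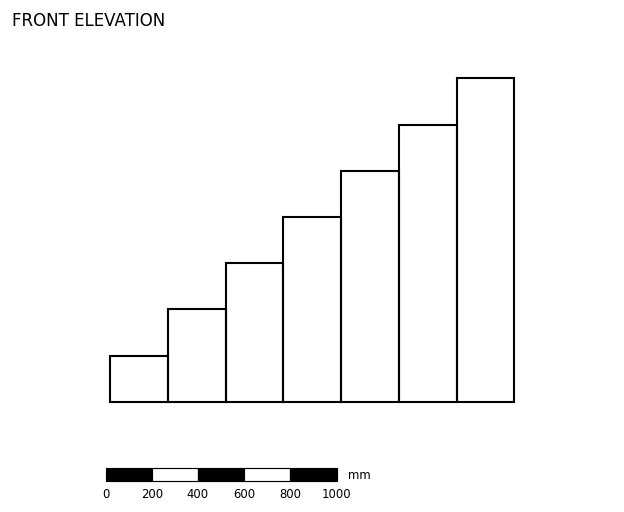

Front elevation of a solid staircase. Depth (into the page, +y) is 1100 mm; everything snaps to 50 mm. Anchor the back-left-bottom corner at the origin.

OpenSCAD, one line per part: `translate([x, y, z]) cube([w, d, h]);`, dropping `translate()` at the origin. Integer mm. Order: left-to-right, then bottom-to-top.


cube([250, 1100, 200]);
translate([250, 0, 0]) cube([250, 1100, 400]);
translate([500, 0, 0]) cube([250, 1100, 600]);
translate([750, 0, 0]) cube([250, 1100, 800]);
translate([1000, 0, 0]) cube([250, 1100, 1000]);
translate([1250, 0, 0]) cube([250, 1100, 1200]);
translate([1500, 0, 0]) cube([250, 1100, 1400]);


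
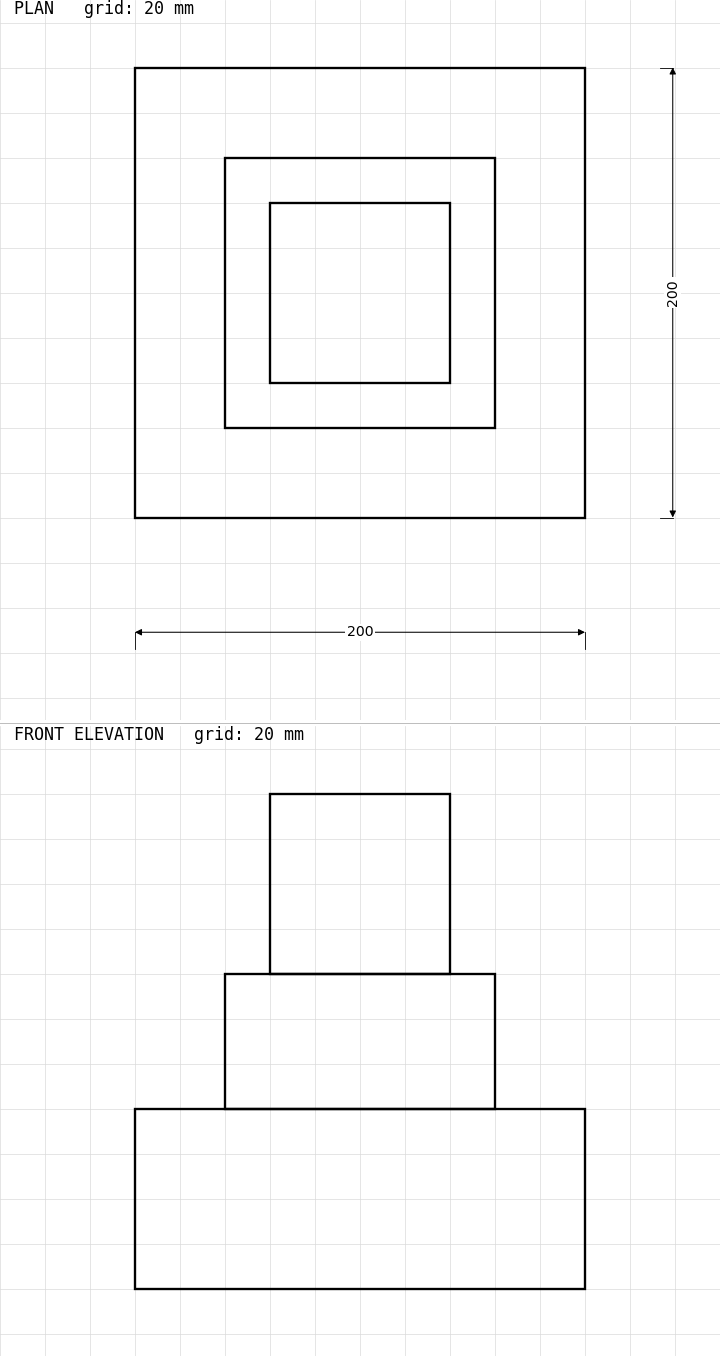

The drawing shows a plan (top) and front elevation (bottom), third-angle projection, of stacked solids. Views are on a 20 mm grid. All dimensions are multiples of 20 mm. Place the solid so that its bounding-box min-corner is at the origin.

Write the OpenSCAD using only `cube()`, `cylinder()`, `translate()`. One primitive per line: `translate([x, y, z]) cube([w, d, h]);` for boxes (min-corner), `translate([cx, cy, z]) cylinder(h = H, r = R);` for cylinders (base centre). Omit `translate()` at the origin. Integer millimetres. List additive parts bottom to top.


cube([200, 200, 80]);
translate([40, 40, 80]) cube([120, 120, 60]);
translate([60, 60, 140]) cube([80, 80, 80]);


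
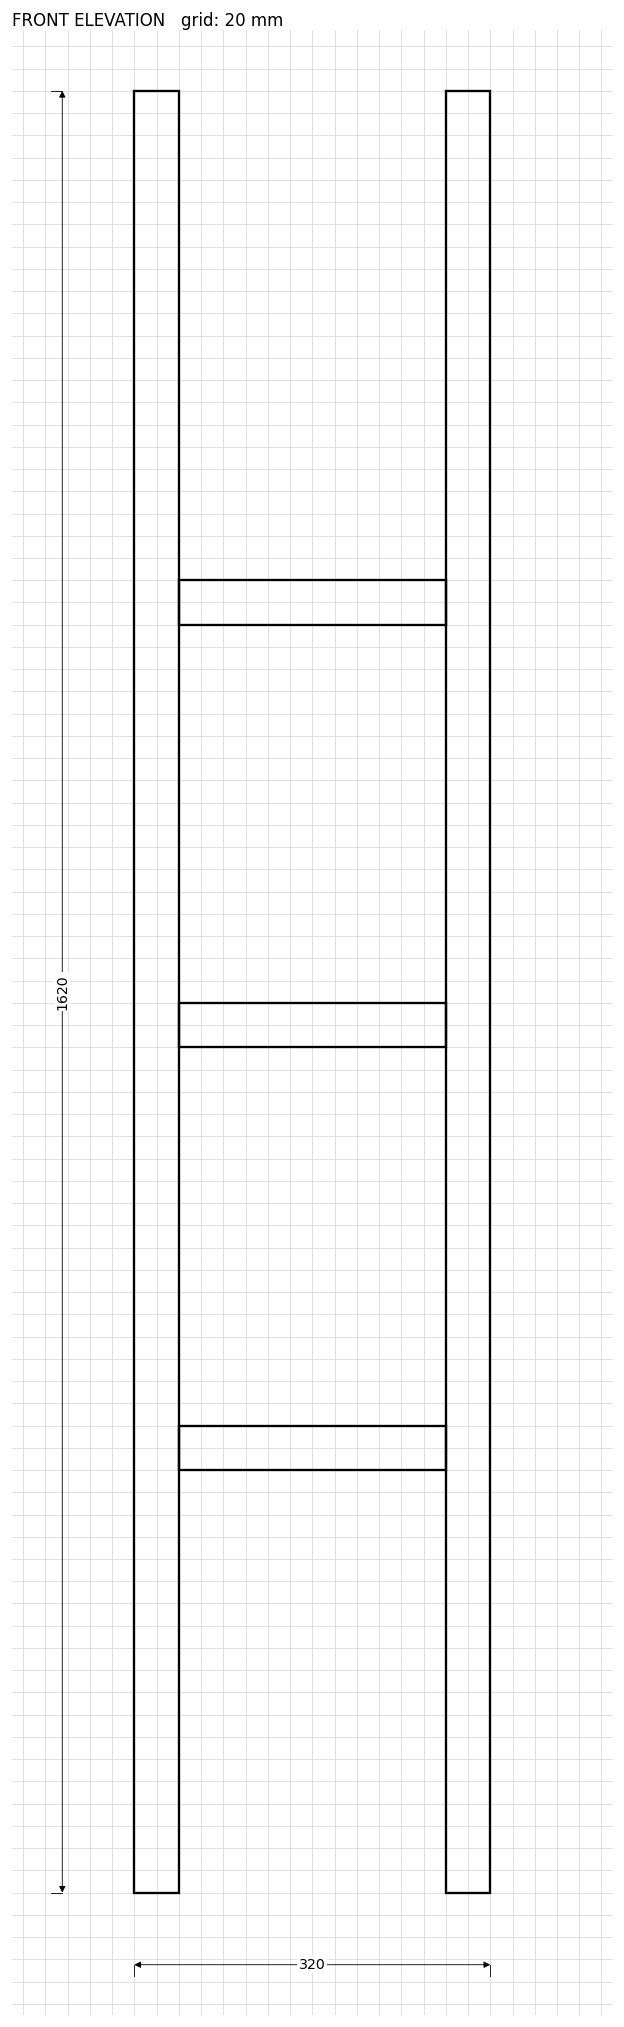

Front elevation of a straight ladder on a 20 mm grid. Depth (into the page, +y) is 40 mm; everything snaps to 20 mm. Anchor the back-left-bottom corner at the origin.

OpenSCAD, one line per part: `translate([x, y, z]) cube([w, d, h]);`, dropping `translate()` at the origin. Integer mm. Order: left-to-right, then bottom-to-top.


cube([40, 40, 1620]);
translate([40, 0, 380]) cube([240, 40, 40]);
translate([40, 0, 760]) cube([240, 40, 40]);
translate([40, 0, 1140]) cube([240, 40, 40]);
translate([280, 0, 0]) cube([40, 40, 1620]);
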